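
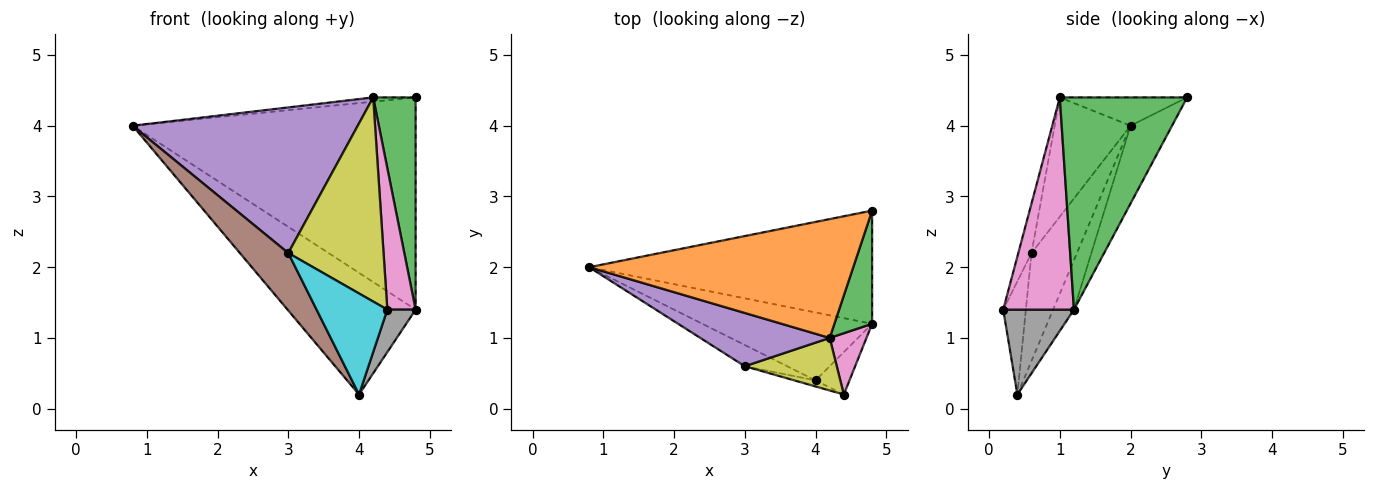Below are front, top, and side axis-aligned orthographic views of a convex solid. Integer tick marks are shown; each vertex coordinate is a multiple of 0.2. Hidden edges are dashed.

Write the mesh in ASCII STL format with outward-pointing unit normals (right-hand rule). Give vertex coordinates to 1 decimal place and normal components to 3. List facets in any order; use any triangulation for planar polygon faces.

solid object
 facet normal -0.128 0.875 -0.467
  outer loop
   vertex 4.8 2.8 4.4
   vertex 4.8 1.2 1.4
   vertex 0.8 2.0 4.0
  endloop
 endfacet
 facet normal -0.106 0.035 0.994
  outer loop
   vertex 4.2 1.0 4.4
   vertex 4.8 2.8 4.4
   vertex 0.8 2.0 4.0
  endloop
 endfacet
 facet normal 0.935 -0.312 0.166
  outer loop
   vertex 4.2 1.0 4.4
   vertex 4.8 1.2 1.4
   vertex 4.8 2.8 4.4
  endloop
 endfacet
 facet normal -0.141 0.865 -0.483
  outer loop
   vertex 4.0 0.4 0.2
   vertex 0.8 2.0 4.0
   vertex 4.8 1.2 1.4
  endloop
 endfacet
 facet normal -0.302 -0.895 0.327
  outer loop
   vertex 3.0 0.6 2.2
   vertex 4.2 1.0 4.4
   vertex 0.8 2.0 4.0
  endloop
 endfacet
 facet normal -0.661 -0.704 -0.260
  outer loop
   vertex 3.0 0.6 2.2
   vertex 0.8 2.0 4.0
   vertex 4.0 0.4 0.2
  endloop
 endfacet
 facet normal 0.917 -0.367 0.159
  outer loop
   vertex 4.4 0.2 1.4
   vertex 4.8 1.2 1.4
   vertex 4.2 1.0 4.4
  endloop
 endfacet
 facet normal 0.870 -0.348 -0.348
  outer loop
   vertex 4.4 0.2 1.4
   vertex 4.0 0.4 0.2
   vertex 4.8 1.2 1.4
  endloop
 endfacet
 facet normal -0.133 -0.960 0.247
  outer loop
   vertex 4.4 0.2 1.4
   vertex 4.2 1.0 4.4
   vertex 3.0 0.6 2.2
  endloop
 endfacet
 facet normal -0.304 -0.951 -0.057
  outer loop
   vertex 4.4 0.2 1.4
   vertex 3.0 0.6 2.2
   vertex 4.0 0.4 0.2
  endloop
 endfacet
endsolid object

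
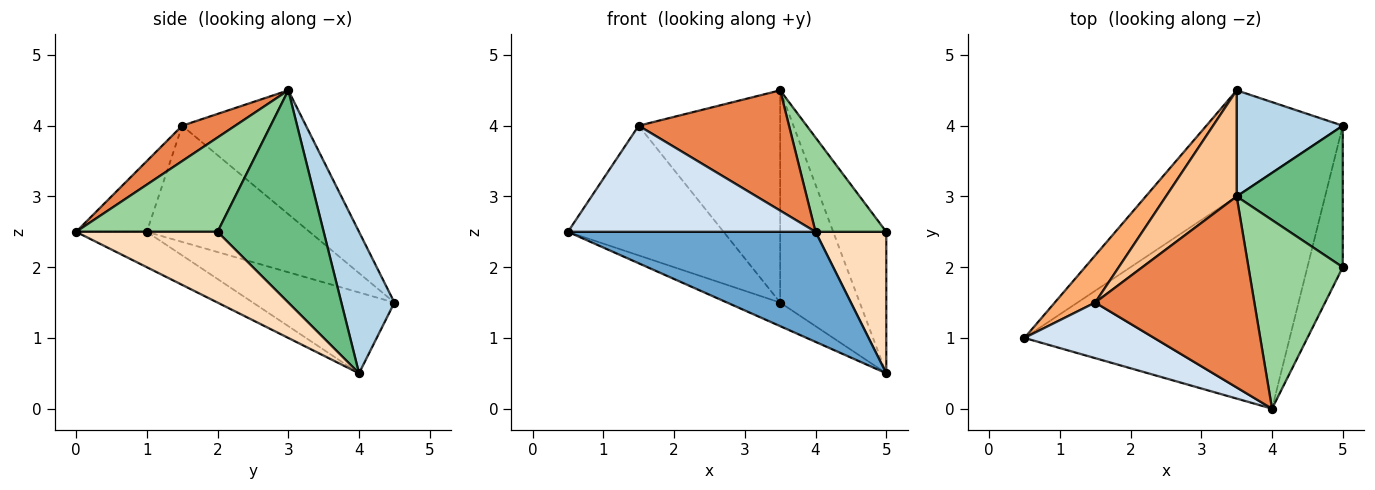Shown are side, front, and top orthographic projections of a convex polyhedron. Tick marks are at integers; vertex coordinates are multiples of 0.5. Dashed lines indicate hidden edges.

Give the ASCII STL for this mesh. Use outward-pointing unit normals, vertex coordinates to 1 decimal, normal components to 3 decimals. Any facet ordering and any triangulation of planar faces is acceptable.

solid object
 facet normal -0.120 -0.420 -0.900
  outer loop
   vertex 4.0 0.0 2.5
   vertex 0.5 1.0 2.5
   vertex 5.0 4.0 0.5
  endloop
 endfacet
 facet normal -0.501 0.188 -0.845
  outer loop
   vertex 3.5 4.5 1.5
   vertex 5.0 4.0 0.5
   vertex 0.5 1.0 2.5
  endloop
 endfacet
 facet normal 0.512 0.768 0.384
  outer loop
   vertex 3.5 4.5 1.5
   vertex 3.5 3.0 4.5
   vertex 5.0 4.0 0.5
  endloop
 endfacet
 facet normal -0.245 -0.859 0.450
  outer loop
   vertex 1.5 1.5 4.0
   vertex 0.5 1.0 2.5
   vertex 4.0 0.0 2.5
  endloop
 endfacet
 facet normal 0.185 -0.524 0.832
  outer loop
   vertex 1.5 1.5 4.0
   vertex 4.0 0.0 2.5
   vertex 3.5 3.0 4.5
  endloop
 endfacet
 facet normal -0.701 0.670 0.244
  outer loop
   vertex 1.5 1.5 4.0
   vertex 3.5 4.5 1.5
   vertex 0.5 1.0 2.5
  endloop
 endfacet
 facet normal -0.616 0.704 0.352
  outer loop
   vertex 1.5 1.5 4.0
   vertex 3.5 3.0 4.5
   vertex 3.5 4.5 1.5
  endloop
 endfacet
 facet normal 0.816 -0.408 -0.408
  outer loop
   vertex 5.0 2.0 2.5
   vertex 4.0 0.0 2.5
   vertex 5.0 4.0 0.5
  endloop
 endfacet
 facet normal 0.816 0.408 0.408
  outer loop
   vertex 5.0 2.0 2.5
   vertex 5.0 4.0 0.5
   vertex 3.5 3.0 4.5
  endloop
 endfacet
 facet normal 0.667 -0.333 0.667
  outer loop
   vertex 5.0 2.0 2.5
   vertex 3.5 3.0 4.5
   vertex 4.0 0.0 2.5
  endloop
 endfacet
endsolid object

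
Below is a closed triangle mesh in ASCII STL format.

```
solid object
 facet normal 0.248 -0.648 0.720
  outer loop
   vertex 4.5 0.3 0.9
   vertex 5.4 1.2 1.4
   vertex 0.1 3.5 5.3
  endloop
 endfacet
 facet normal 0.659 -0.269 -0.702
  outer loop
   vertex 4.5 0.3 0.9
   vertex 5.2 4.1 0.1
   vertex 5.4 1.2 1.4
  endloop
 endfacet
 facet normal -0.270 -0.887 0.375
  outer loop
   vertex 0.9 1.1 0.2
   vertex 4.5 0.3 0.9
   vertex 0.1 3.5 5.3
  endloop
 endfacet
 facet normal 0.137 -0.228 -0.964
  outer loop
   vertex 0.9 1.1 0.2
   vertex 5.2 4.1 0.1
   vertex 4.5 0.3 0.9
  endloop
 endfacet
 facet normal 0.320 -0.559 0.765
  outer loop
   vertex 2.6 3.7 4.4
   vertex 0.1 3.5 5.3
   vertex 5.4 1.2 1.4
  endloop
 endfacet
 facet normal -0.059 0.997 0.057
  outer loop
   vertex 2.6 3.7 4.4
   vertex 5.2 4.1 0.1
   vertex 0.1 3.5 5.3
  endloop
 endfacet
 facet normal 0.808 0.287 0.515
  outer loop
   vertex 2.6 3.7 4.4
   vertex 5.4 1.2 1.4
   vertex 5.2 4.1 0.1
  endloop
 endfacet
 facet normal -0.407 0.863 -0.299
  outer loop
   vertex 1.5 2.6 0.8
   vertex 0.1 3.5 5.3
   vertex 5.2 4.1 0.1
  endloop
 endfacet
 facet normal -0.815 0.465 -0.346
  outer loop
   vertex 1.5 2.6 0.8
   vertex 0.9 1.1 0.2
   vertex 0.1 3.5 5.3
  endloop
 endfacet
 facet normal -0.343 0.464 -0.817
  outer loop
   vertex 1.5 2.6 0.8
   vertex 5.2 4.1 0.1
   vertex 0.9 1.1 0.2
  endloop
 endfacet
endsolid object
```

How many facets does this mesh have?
10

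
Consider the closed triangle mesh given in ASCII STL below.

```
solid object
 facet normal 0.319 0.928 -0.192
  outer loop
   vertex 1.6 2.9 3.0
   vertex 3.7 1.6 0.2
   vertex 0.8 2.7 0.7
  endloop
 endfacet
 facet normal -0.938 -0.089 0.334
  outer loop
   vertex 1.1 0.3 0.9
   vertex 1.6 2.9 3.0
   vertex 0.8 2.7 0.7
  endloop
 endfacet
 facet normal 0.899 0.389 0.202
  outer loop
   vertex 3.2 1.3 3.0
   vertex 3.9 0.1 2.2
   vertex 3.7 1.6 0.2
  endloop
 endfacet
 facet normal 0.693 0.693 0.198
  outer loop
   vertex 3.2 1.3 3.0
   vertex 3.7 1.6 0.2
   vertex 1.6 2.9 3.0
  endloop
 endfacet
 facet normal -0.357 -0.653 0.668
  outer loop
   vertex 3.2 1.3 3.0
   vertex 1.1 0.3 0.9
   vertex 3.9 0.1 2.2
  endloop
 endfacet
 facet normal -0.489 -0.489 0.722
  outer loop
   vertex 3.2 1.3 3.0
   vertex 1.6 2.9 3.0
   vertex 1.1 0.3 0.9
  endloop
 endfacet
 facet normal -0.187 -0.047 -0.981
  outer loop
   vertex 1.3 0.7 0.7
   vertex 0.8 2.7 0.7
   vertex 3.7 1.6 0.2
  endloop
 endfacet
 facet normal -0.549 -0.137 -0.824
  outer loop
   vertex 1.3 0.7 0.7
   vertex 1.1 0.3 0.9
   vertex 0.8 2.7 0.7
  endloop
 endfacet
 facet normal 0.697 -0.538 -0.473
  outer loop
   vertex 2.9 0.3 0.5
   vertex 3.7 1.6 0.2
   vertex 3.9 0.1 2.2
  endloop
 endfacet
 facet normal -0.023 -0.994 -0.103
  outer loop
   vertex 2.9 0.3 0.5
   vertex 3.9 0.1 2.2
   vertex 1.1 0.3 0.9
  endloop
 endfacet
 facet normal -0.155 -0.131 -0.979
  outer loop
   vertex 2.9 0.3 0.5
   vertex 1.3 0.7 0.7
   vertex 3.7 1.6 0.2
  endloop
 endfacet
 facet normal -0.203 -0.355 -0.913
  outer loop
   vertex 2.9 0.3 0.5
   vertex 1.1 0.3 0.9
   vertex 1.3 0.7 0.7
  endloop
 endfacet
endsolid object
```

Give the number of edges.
18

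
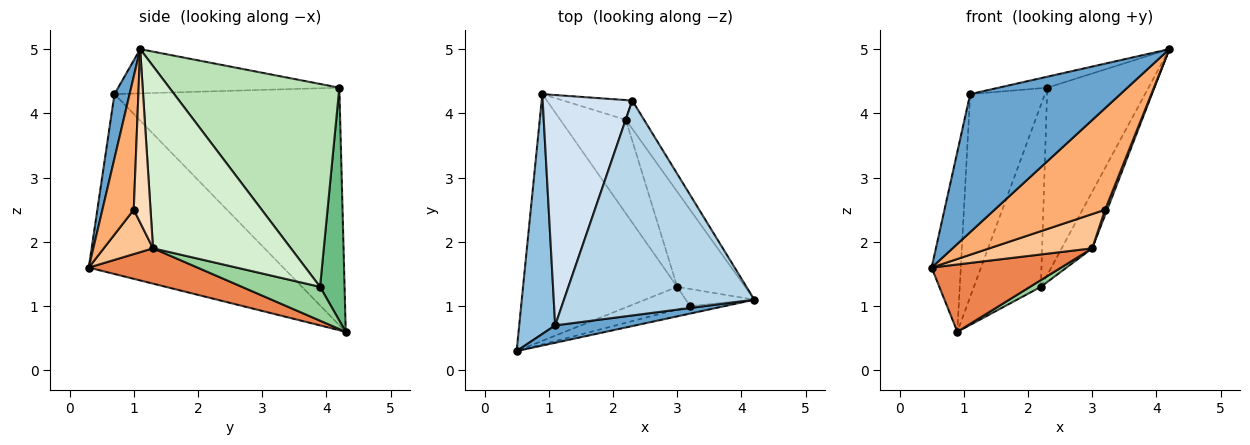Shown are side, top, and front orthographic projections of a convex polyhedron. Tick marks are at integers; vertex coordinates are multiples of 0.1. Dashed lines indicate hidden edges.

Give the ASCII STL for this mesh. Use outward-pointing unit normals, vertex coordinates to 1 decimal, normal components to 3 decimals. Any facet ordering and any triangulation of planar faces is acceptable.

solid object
 facet normal 0.099 -0.987 0.124
  outer loop
   vertex 1.1 0.7 4.3
   vertex 0.5 0.3 1.6
   vertex 4.2 1.1 5.0
  endloop
 endfacet
 facet normal -0.970 0.146 0.194
  outer loop
   vertex 1.1 0.7 4.3
   vertex 0.9 4.3 0.6
   vertex 0.5 0.3 1.6
  endloop
 endfacet
 facet normal -0.226 0.050 0.973
  outer loop
   vertex 2.3 4.2 4.4
   vertex 1.1 0.7 4.3
   vertex 4.2 1.1 5.0
  endloop
 endfacet
 facet normal -0.894 0.297 0.337
  outer loop
   vertex 2.3 4.2 4.4
   vertex 0.9 4.3 0.6
   vertex 1.1 0.7 4.3
  endloop
 endfacet
 facet normal 0.216 -0.257 -0.942
  outer loop
   vertex 3.0 1.3 1.9
   vertex 0.5 0.3 1.6
   vertex 0.9 4.3 0.6
  endloop
 endfacet
 facet normal 0.272 -0.960 -0.071
  outer loop
   vertex 3.2 1.0 2.5
   vertex 4.2 1.1 5.0
   vertex 0.5 0.3 1.6
  endloop
 endfacet
 facet normal 0.371 -0.775 -0.511
  outer loop
   vertex 3.2 1.0 2.5
   vertex 0.5 0.3 1.6
   vertex 3.0 1.3 1.9
  endloop
 endfacet
 facet normal 0.924 -0.114 -0.365
  outer loop
   vertex 3.2 1.0 2.5
   vertex 3.0 1.3 1.9
   vertex 4.2 1.1 5.0
  endloop
 endfacet
 facet normal 0.342 0.934 -0.101
  outer loop
   vertex 2.2 3.9 1.3
   vertex 0.9 4.3 0.6
   vertex 2.3 4.2 4.4
  endloop
 endfacet
 facet normal 0.458 -0.064 -0.887
  outer loop
   vertex 2.2 3.9 1.3
   vertex 3.0 1.3 1.9
   vertex 0.9 4.3 0.6
  endloop
 endfacet
 facet normal 0.857 0.510 -0.077
  outer loop
   vertex 2.2 3.9 1.3
   vertex 2.3 4.2 4.4
   vertex 4.2 1.1 5.0
  endloop
 endfacet
 facet normal 0.917 0.203 -0.342
  outer loop
   vertex 2.2 3.9 1.3
   vertex 4.2 1.1 5.0
   vertex 3.0 1.3 1.9
  endloop
 endfacet
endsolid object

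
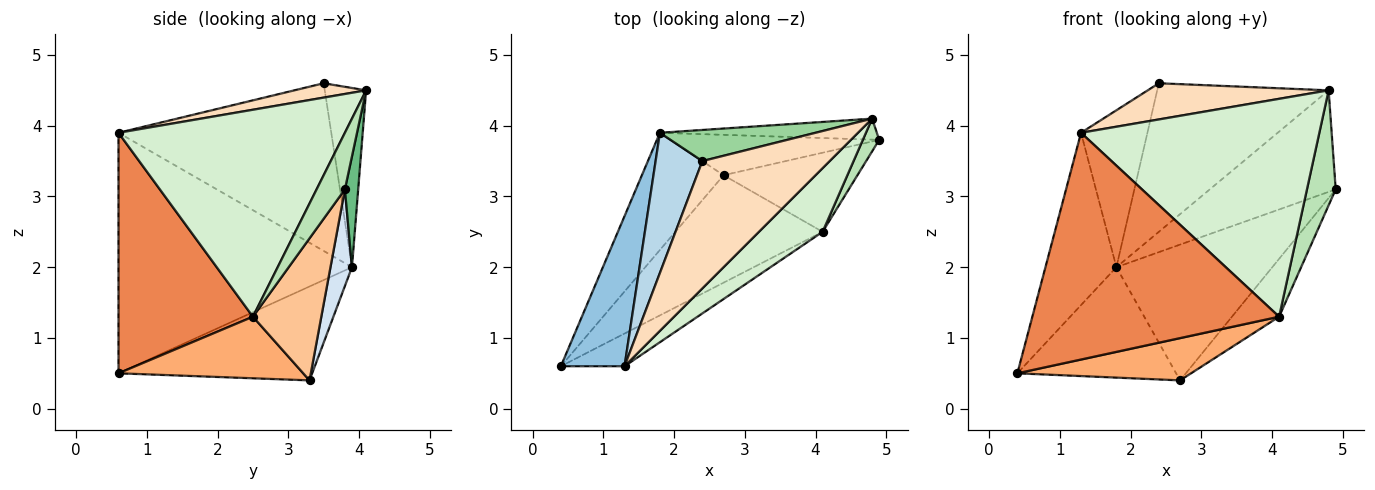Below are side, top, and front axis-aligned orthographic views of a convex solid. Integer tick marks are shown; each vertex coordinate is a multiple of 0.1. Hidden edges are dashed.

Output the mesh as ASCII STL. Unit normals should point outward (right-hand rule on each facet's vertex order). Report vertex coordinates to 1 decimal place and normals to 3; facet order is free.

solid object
 facet normal -0.642 0.526 -0.558
  outer loop
   vertex 1.8 3.9 2.0
   vertex 2.7 3.3 0.4
   vertex 0.4 0.6 0.5
  endloop
 endfacet
 facet normal -0.928 0.282 0.246
  outer loop
   vertex 1.8 3.9 2.0
   vertex 0.4 0.6 0.5
   vertex 1.3 0.6 3.9
  endloop
 endfacet
 facet normal -0.923 0.288 0.257
  outer loop
   vertex 1.8 3.9 2.0
   vertex 1.3 0.6 3.9
   vertex 2.4 3.5 4.6
  endloop
 endfacet
 facet normal 0.131 0.950 -0.283
  outer loop
   vertex 1.8 3.9 2.0
   vertex 4.9 3.8 3.1
   vertex 2.7 3.3 0.4
  endloop
 endfacet
 facet normal 0.475 -0.871 -0.126
  outer loop
   vertex 4.1 2.5 1.3
   vertex 1.3 0.6 3.9
   vertex 0.4 0.6 0.5
  endloop
 endfacet
 facet normal 0.363 -0.341 -0.867
  outer loop
   vertex 4.1 2.5 1.3
   vertex 0.4 0.6 0.5
   vertex 2.7 3.3 0.4
  endloop
 endfacet
 facet normal 0.650 0.449 -0.613
  outer loop
   vertex 4.1 2.5 1.3
   vertex 2.7 3.3 0.4
   vertex 4.9 3.8 3.1
  endloop
 endfacet
 facet normal 0.108 -0.272 0.956
  outer loop
   vertex 4.8 4.1 4.5
   vertex 2.4 3.5 4.6
   vertex 1.3 0.6 3.9
  endloop
 endfacet
 facet normal 0.103 0.974 -0.201
  outer loop
   vertex 4.8 4.1 4.5
   vertex 4.9 3.8 3.1
   vertex 1.8 3.9 2.0
  endloop
 endfacet
 facet normal -0.230 0.953 0.200
  outer loop
   vertex 4.8 4.1 4.5
   vertex 1.8 3.9 2.0
   vertex 2.4 3.5 4.6
  endloop
 endfacet
 facet normal 0.688 -0.698 0.199
  outer loop
   vertex 4.8 4.1 4.5
   vertex 4.1 2.5 1.3
   vertex 4.9 3.8 3.1
  endloop
 endfacet
 facet normal 0.674 -0.709 0.207
  outer loop
   vertex 4.8 4.1 4.5
   vertex 1.3 0.6 3.9
   vertex 4.1 2.5 1.3
  endloop
 endfacet
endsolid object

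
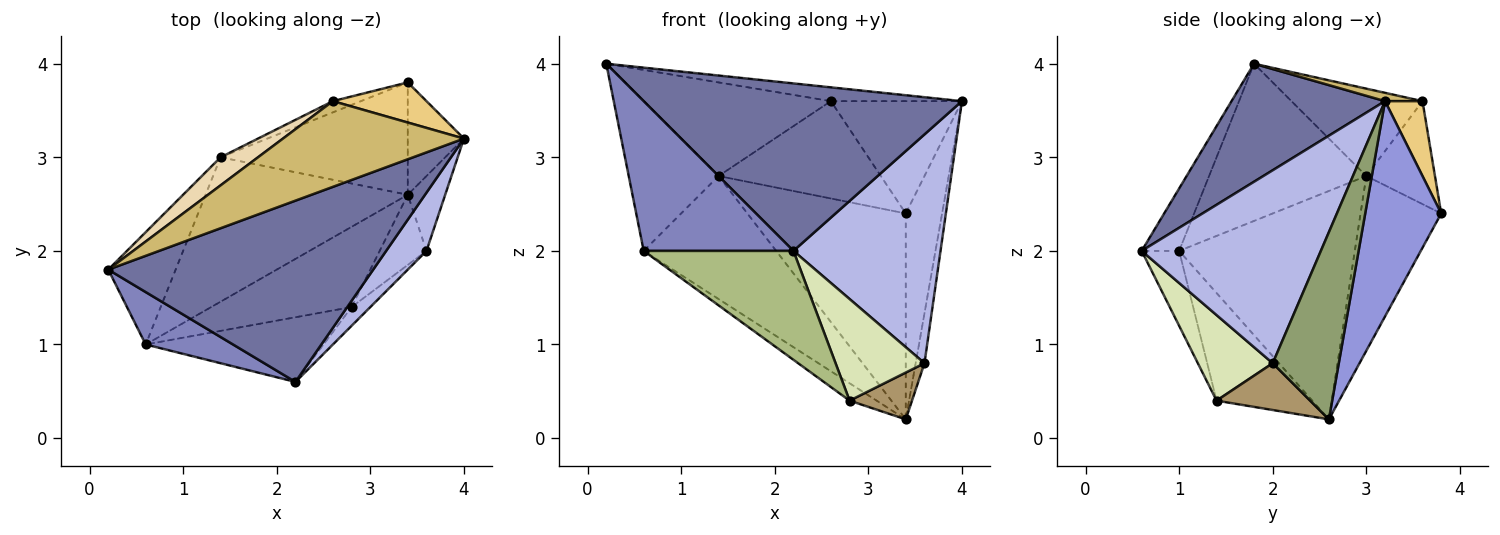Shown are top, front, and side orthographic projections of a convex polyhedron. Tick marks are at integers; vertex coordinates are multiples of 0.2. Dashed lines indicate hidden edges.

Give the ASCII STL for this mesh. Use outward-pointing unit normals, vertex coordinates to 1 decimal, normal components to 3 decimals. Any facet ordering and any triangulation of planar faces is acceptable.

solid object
 facet normal 0.311 -0.645 0.698
  outer loop
   vertex 2.2 0.6 2.0
   vertex 4.0 3.2 3.6
   vertex 0.2 1.8 4.0
  endloop
 endfacet
 facet normal -0.230 -0.919 0.322
  outer loop
   vertex 0.6 1.0 2.0
   vertex 2.2 0.6 2.0
   vertex 0.2 1.8 4.0
  endloop
 endfacet
 facet normal 0.878 0.420 -0.229
  outer loop
   vertex 3.4 3.8 2.4
   vertex 4.0 3.2 3.6
   vertex 3.4 2.6 0.2
  endloop
 endfacet
 facet normal 0.763 -0.626 0.159
  outer loop
   vertex 3.6 2.0 0.8
   vertex 4.0 3.2 3.6
   vertex 2.2 0.6 2.0
  endloop
 endfacet
 facet normal 0.972 0.130 -0.194
  outer loop
   vertex 3.6 2.0 0.8
   vertex 3.4 2.6 0.2
   vertex 4.0 3.2 3.6
  endloop
 endfacet
 facet normal -0.210 -0.841 -0.499
  outer loop
   vertex 2.8 1.4 0.4
   vertex 2.2 0.6 2.0
   vertex 0.6 1.0 2.0
  endloop
 endfacet
 facet normal -0.600 0.169 -0.782
  outer loop
   vertex 2.8 1.4 0.4
   vertex 0.6 1.0 2.0
   vertex 3.4 2.6 0.2
  endloop
 endfacet
 facet normal 0.638 -0.757 -0.140
  outer loop
   vertex 2.8 1.4 0.4
   vertex 3.6 2.0 0.8
   vertex 2.2 0.6 2.0
  endloop
 endfacet
 facet normal 0.640 -0.426 -0.640
  outer loop
   vertex 2.8 1.4 0.4
   vertex 3.4 2.6 0.2
   vertex 3.6 2.0 0.8
  endloop
 endfacet
 facet normal 0.045 0.159 0.986
  outer loop
   vertex 2.6 3.6 3.6
   vertex 0.2 1.8 4.0
   vertex 4.0 3.2 3.6
  endloop
 endfacet
 facet normal 0.260 0.909 0.325
  outer loop
   vertex 2.6 3.6 3.6
   vertex 4.0 3.2 3.6
   vertex 3.4 3.8 2.4
  endloop
 endfacet
 facet normal -0.557 0.796 0.239
  outer loop
   vertex 1.4 3.0 2.8
   vertex 0.2 1.8 4.0
   vertex 2.6 3.6 3.6
  endloop
 endfacet
 facet normal -0.387 0.916 -0.106
  outer loop
   vertex 1.4 3.0 2.8
   vertex 2.6 3.6 3.6
   vertex 3.4 3.8 2.4
  endloop
 endfacet
 facet normal -0.408 0.801 -0.437
  outer loop
   vertex 1.4 3.0 2.8
   vertex 3.4 3.8 2.4
   vertex 3.4 2.6 0.2
  endloop
 endfacet
 facet normal -0.814 0.465 -0.349
  outer loop
   vertex 1.4 3.0 2.8
   vertex 0.6 1.0 2.0
   vertex 0.2 1.8 4.0
  endloop
 endfacet
 facet normal -0.652 0.492 -0.577
  outer loop
   vertex 1.4 3.0 2.8
   vertex 3.4 2.6 0.2
   vertex 0.6 1.0 2.0
  endloop
 endfacet
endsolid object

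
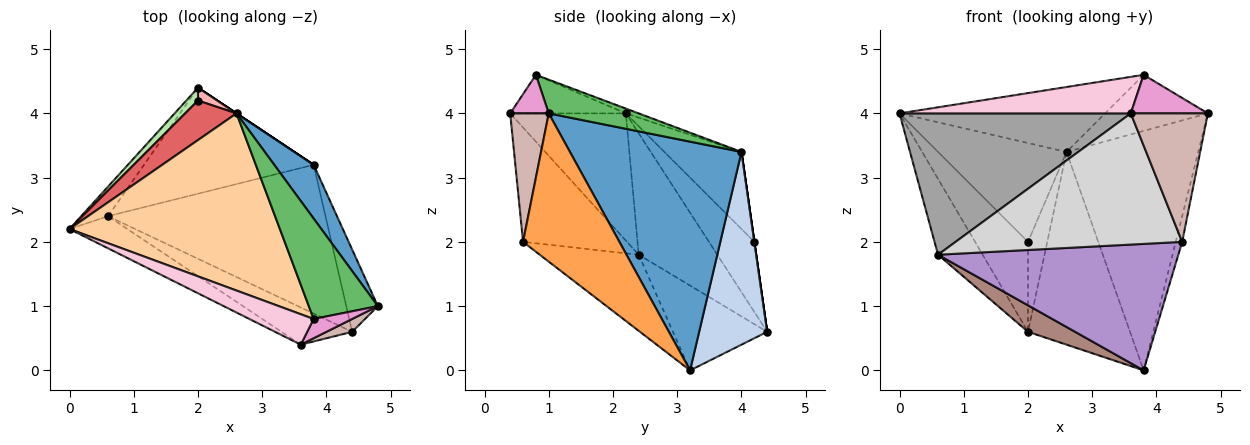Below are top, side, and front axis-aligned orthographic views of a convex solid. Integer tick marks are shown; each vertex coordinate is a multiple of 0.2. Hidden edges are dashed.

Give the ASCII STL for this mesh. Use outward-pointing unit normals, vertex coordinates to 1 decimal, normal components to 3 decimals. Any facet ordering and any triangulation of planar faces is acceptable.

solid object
 facet normal 0.786 0.603 0.135
  outer loop
   vertex 2.6 4.0 3.4
   vertex 4.8 1.0 4.0
   vertex 3.8 3.2 0.0
  endloop
 endfacet
 facet normal 0.555 0.832 0.000
  outer loop
   vertex 2.6 4.0 3.4
   vertex 3.8 3.2 0.0
   vertex 2.0 4.4 0.6
  endloop
 endfacet
 facet normal 0.976 0.065 -0.208
  outer loop
   vertex 4.4 0.6 2.0
   vertex 3.8 3.2 0.0
   vertex 4.8 1.0 4.0
  endloop
 endfacet
 facet normal -0.021 0.344 0.939
  outer loop
   vertex 3.8 0.8 4.6
   vertex 2.6 4.0 3.4
   vertex 0.0 2.2 4.0
  endloop
 endfacet
 facet normal 0.392 0.448 0.803
  outer loop
   vertex 3.8 0.8 4.6
   vertex 4.8 1.0 4.0
   vertex 2.6 4.0 3.4
  endloop
 endfacet
 facet normal -0.647 0.755 0.108
  outer loop
   vertex 2.0 4.2 2.0
   vertex 2.0 4.4 0.6
   vertex 0.0 2.2 4.0
  endloop
 endfacet
 facet normal -0.487 0.811 0.324
  outer loop
   vertex 2.0 4.2 2.0
   vertex 0.0 2.2 4.0
   vertex 2.6 4.0 3.4
  endloop
 endfacet
 facet normal 0.000 0.990 0.141
  outer loop
   vertex 2.0 4.2 2.0
   vertex 2.6 4.0 3.4
   vertex 2.0 4.4 0.6
  endloop
 endfacet
 facet normal -0.258 -0.626 -0.736
  outer loop
   vertex 0.6 2.4 1.8
   vertex 3.8 3.2 0.0
   vertex 4.4 0.6 2.0
  endloop
 endfacet
 facet normal -0.854 0.485 -0.189
  outer loop
   vertex 0.6 2.4 1.8
   vertex 0.0 2.2 4.0
   vertex 2.0 4.4 0.6
  endloop
 endfacet
 facet normal -0.436 -0.218 -0.873
  outer loop
   vertex 0.6 2.4 1.8
   vertex 2.0 4.4 0.6
   vertex 3.8 3.2 0.0
  endloop
 endfacet
 facet normal 0.445 -0.891 0.089
  outer loop
   vertex 3.6 0.4 4.0
   vertex 4.4 0.6 2.0
   vertex 4.8 1.0 4.0
  endloop
 endfacet
 facet normal 0.408 -0.816 0.408
  outer loop
   vertex 3.6 0.4 4.0
   vertex 4.8 1.0 4.0
   vertex 3.8 0.8 4.6
  endloop
 endfacet
 facet normal -0.359 -0.717 0.598
  outer loop
   vertex 3.6 0.4 4.0
   vertex 3.8 0.8 4.6
   vertex 0.0 2.2 4.0
  endloop
 endfacet
 facet normal -0.438 -0.877 -0.199
  outer loop
   vertex 3.6 0.4 4.0
   vertex 0.0 2.2 4.0
   vertex 0.6 2.4 1.8
  endloop
 endfacet
 facet normal -0.404 -0.880 -0.250
  outer loop
   vertex 3.6 0.4 4.0
   vertex 0.6 2.4 1.8
   vertex 4.4 0.6 2.0
  endloop
 endfacet
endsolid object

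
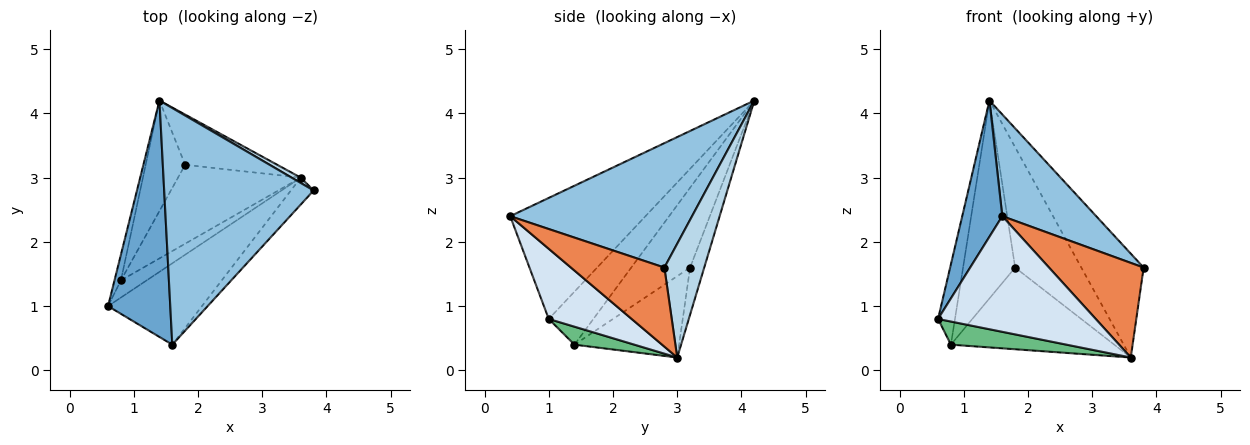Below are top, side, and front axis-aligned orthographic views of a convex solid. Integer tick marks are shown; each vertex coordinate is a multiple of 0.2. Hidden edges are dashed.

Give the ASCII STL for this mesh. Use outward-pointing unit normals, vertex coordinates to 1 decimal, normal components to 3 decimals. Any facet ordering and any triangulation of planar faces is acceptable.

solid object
 facet normal -0.860 -0.255 0.442
  outer loop
   vertex 1.6 0.4 2.4
   vertex 1.4 4.2 4.2
   vertex 0.6 1.0 0.8
  endloop
 endfacet
 facet normal 0.608 -0.314 0.730
  outer loop
   vertex 1.6 0.4 2.4
   vertex 3.8 2.8 1.6
   vertex 1.4 4.2 4.2
  endloop
 endfacet
 facet normal 0.538 0.842 0.043
  outer loop
   vertex 3.6 3.0 0.2
   vertex 1.4 4.2 4.2
   vertex 3.8 2.8 1.6
  endloop
 endfacet
 facet normal 0.395 -0.751 -0.529
  outer loop
   vertex 3.6 3.0 0.2
   vertex 1.6 0.4 2.4
   vertex 0.6 1.0 0.8
  endloop
 endfacet
 facet normal 0.689 -0.697 -0.198
  outer loop
   vertex 3.6 3.0 0.2
   vertex 3.8 2.8 1.6
   vertex 1.6 0.4 2.4
  endloop
 endfacet
 facet normal -0.193 0.905 -0.378
  outer loop
   vertex 1.8 3.2 1.6
   vertex 1.4 4.2 4.2
   vertex 3.6 3.0 0.2
  endloop
 endfacet
 facet normal -0.929 0.352 -0.113
  outer loop
   vertex 0.8 1.4 0.4
   vertex 0.6 1.0 0.8
   vertex 1.4 4.2 4.2
  endloop
 endfacet
 facet normal -0.702 0.622 -0.347
  outer loop
   vertex 0.8 1.4 0.4
   vertex 1.4 4.2 4.2
   vertex 1.8 3.2 1.6
  endloop
 endfacet
 facet normal 0.385 -0.742 -0.549
  outer loop
   vertex 0.8 1.4 0.4
   vertex 3.6 3.0 0.2
   vertex 0.6 1.0 0.8
  endloop
 endfacet
 facet normal -0.418 0.653 -0.631
  outer loop
   vertex 0.8 1.4 0.4
   vertex 1.8 3.2 1.6
   vertex 3.6 3.0 0.2
  endloop
 endfacet
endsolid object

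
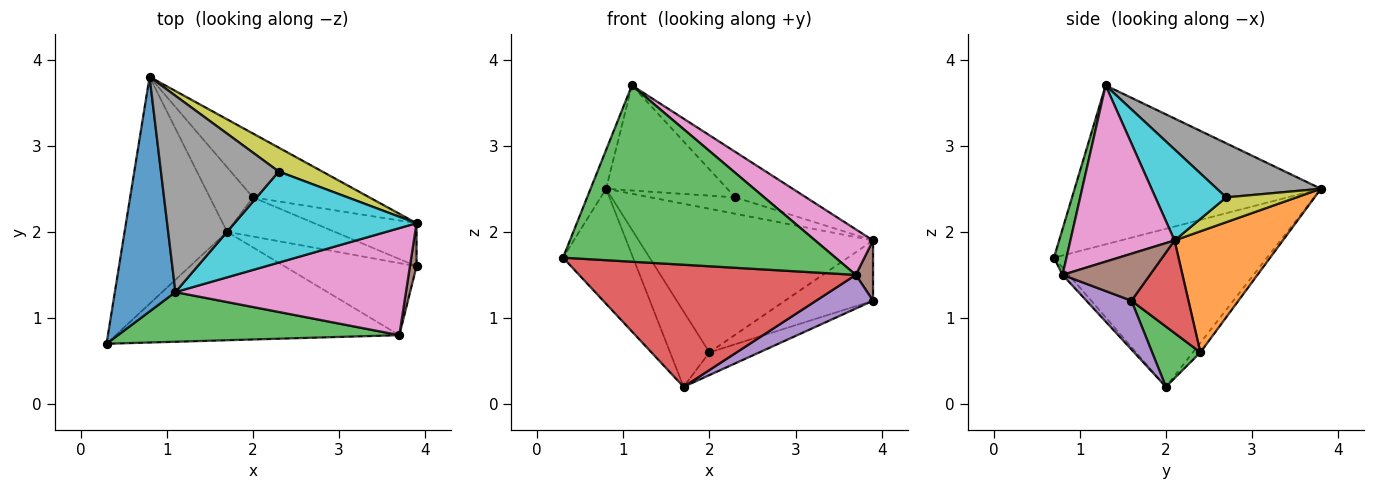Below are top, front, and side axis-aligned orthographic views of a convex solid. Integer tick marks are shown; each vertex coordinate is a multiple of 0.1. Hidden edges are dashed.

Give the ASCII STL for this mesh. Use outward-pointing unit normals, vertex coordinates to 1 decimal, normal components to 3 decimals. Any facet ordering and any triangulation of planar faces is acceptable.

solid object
 facet normal -0.933 0.059 0.356
  outer loop
   vertex 1.1 1.3 3.7
   vertex 0.8 3.8 2.5
   vertex 0.3 0.7 1.7
  endloop
 endfacet
 facet normal -0.809 0.266 -0.525
  outer loop
   vertex 1.7 2.0 0.2
   vertex 0.3 0.7 1.7
   vertex 0.8 3.8 2.5
  endloop
 endfacet
 facet normal 0.044 -0.962 0.271
  outer loop
   vertex 3.7 0.8 1.5
   vertex 1.1 1.3 3.7
   vertex 0.3 0.7 1.7
  endloop
 endfacet
 facet normal -0.017 -0.748 -0.664
  outer loop
   vertex 3.7 0.8 1.5
   vertex 0.3 0.7 1.7
   vertex 1.7 2.0 0.2
  endloop
 endfacet
 facet normal 0.317 -0.402 -0.859
  outer loop
   vertex 3.7 0.8 1.5
   vertex 1.7 2.0 0.2
   vertex 3.9 1.6 1.2
  endloop
 endfacet
 facet normal 0.972 -0.192 0.137
  outer loop
   vertex 3.9 2.1 1.9
   vertex 3.7 0.8 1.5
   vertex 3.9 1.6 1.2
  endloop
 endfacet
 facet normal 0.575 -0.320 0.753
  outer loop
   vertex 3.9 2.1 1.9
   vertex 1.1 1.3 3.7
   vertex 3.7 0.8 1.5
  endloop
 endfacet
 facet normal 0.375 0.437 0.817
  outer loop
   vertex 2.3 2.7 2.4
   vertex 0.8 3.8 2.5
   vertex 1.1 1.3 3.7
  endloop
 endfacet
 facet normal 0.425 0.512 0.746
  outer loop
   vertex 2.3 2.7 2.4
   vertex 3.9 2.1 1.9
   vertex 0.8 3.8 2.5
  endloop
 endfacet
 facet normal 0.408 0.408 0.816
  outer loop
   vertex 2.3 2.7 2.4
   vertex 1.1 1.3 3.7
   vertex 3.9 2.1 1.9
  endloop
 endfacet
 facet normal -0.143 0.751 -0.644
  outer loop
   vertex 2.0 2.4 0.6
   vertex 1.7 2.0 0.2
   vertex 0.8 3.8 2.5
  endloop
 endfacet
 facet normal 0.389 0.842 -0.374
  outer loop
   vertex 2.0 2.4 0.6
   vertex 0.8 3.8 2.5
   vertex 3.9 2.1 1.9
  endloop
 endfacet
 facet normal 0.436 0.452 -0.778
  outer loop
   vertex 2.0 2.4 0.6
   vertex 3.9 1.6 1.2
   vertex 1.7 2.0 0.2
  endloop
 endfacet
 facet normal 0.466 0.720 -0.514
  outer loop
   vertex 2.0 2.4 0.6
   vertex 3.9 2.1 1.9
   vertex 3.9 1.6 1.2
  endloop
 endfacet
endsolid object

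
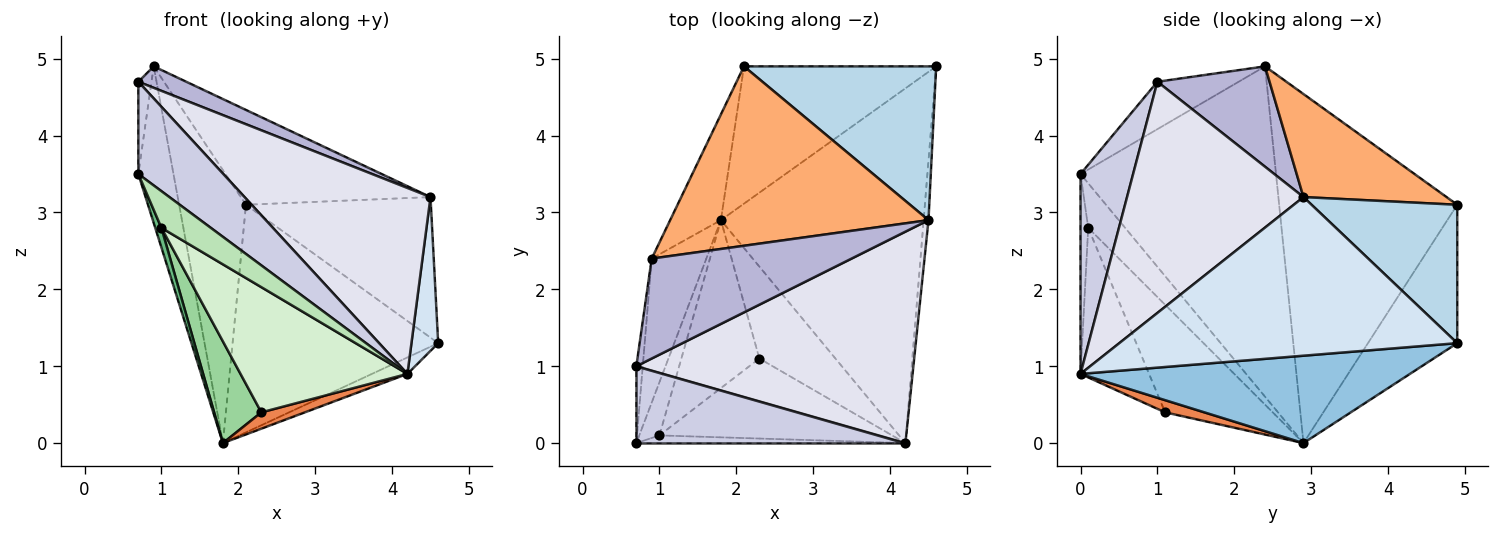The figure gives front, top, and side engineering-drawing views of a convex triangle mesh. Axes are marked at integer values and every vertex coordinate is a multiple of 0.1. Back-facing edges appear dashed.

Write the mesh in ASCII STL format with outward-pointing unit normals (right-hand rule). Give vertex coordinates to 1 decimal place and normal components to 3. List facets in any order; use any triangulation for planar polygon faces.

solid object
 facet normal -0.349 0.803 -0.484
  outer loop
   vertex 1.8 2.9 0.0
   vertex 2.1 4.9 3.1
   vertex 4.6 4.9 1.3
  endloop
 endfacet
 facet normal 0.396 0.043 -0.917
  outer loop
   vertex 4.2 0.0 0.9
   vertex 1.8 2.9 0.0
   vertex 4.6 4.9 1.3
  endloop
 endfacet
 facet normal 0.469 0.596 0.652
  outer loop
   vertex 4.5 2.9 3.2
   vertex 4.6 4.9 1.3
   vertex 2.1 4.9 3.1
  endloop
 endfacet
 facet normal 0.996 -0.079 -0.031
  outer loop
   vertex 4.5 2.9 3.2
   vertex 4.2 0.0 0.9
   vertex 4.6 4.9 1.3
  endloop
 endfacet
 facet normal 0.156 -0.173 -0.973
  outer loop
   vertex 2.3 1.1 0.4
   vertex 1.8 2.9 0.0
   vertex 4.2 0.0 0.9
  endloop
 endfacet
 facet normal 0.333 0.441 0.834
  outer loop
   vertex 0.9 2.4 4.9
   vertex 4.5 2.9 3.2
   vertex 2.1 4.9 3.1
  endloop
 endfacet
 facet normal -0.971 0.175 -0.161
  outer loop
   vertex 0.9 2.4 4.9
   vertex 1.8 2.9 0.0
   vertex 0.7 0.0 3.5
  endloop
 endfacet
 facet normal -0.928 0.348 -0.135
  outer loop
   vertex 0.9 2.4 4.9
   vertex 2.1 4.9 3.1
   vertex 1.8 2.9 0.0
  endloop
 endfacet
 facet normal -0.901 -0.150 -0.407
  outer loop
   vertex 1.0 0.1 2.8
   vertex 0.7 0.0 3.5
   vertex 1.8 2.9 0.0
  endloop
 endfacet
 facet normal -0.763 -0.335 -0.553
  outer loop
   vertex 1.0 0.1 2.8
   vertex 1.8 2.9 0.0
   vertex 2.3 1.1 0.4
  endloop
 endfacet
 facet normal -0.151 -0.968 -0.203
  outer loop
   vertex 1.0 0.1 2.8
   vertex 4.2 0.0 0.9
   vertex 0.7 0.0 3.5
  endloop
 endfacet
 facet normal -0.327 -0.796 -0.509
  outer loop
   vertex 1.0 0.1 2.8
   vertex 2.3 1.1 0.4
   vertex 4.2 0.0 0.9
  endloop
 endfacet
 facet normal -0.978 0.159 -0.132
  outer loop
   vertex 0.7 1.0 4.7
   vertex 0.9 2.4 4.9
   vertex 0.7 0.0 3.5
  endloop
 endfacet
 facet normal 0.441 -0.188 0.878
  outer loop
   vertex 0.7 1.0 4.7
   vertex 4.5 2.9 3.2
   vertex 0.9 2.4 4.9
  endloop
 endfacet
 facet normal 0.429 -0.694 0.578
  outer loop
   vertex 0.7 1.0 4.7
   vertex 0.7 0.0 3.5
   vertex 4.2 0.0 0.9
  endloop
 endfacet
 facet normal 0.531 -0.560 0.636
  outer loop
   vertex 0.7 1.0 4.7
   vertex 4.2 0.0 0.9
   vertex 4.5 2.9 3.2
  endloop
 endfacet
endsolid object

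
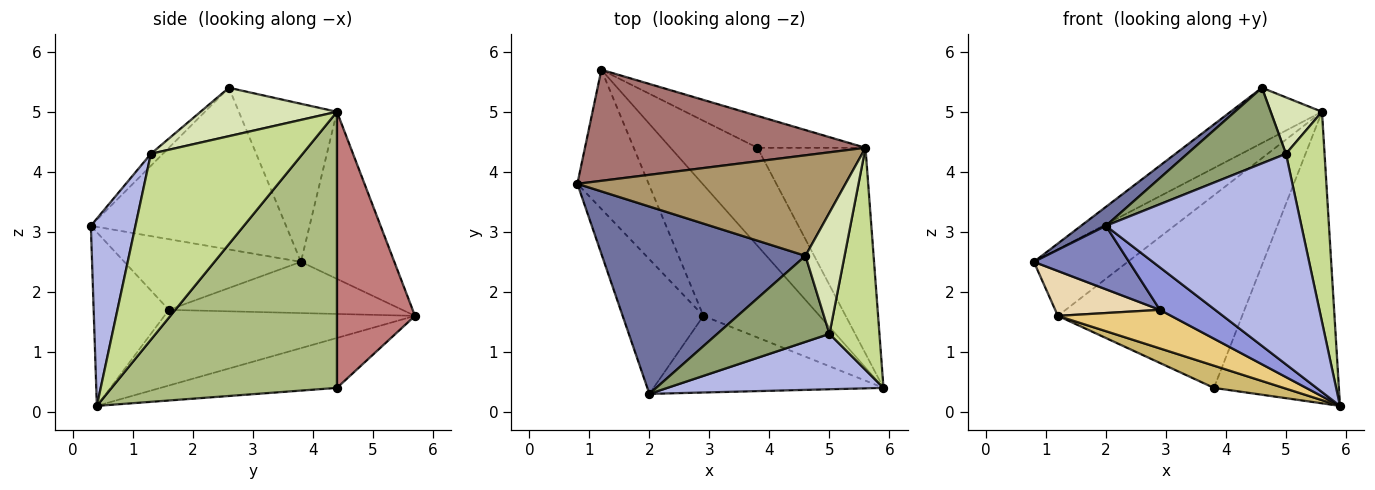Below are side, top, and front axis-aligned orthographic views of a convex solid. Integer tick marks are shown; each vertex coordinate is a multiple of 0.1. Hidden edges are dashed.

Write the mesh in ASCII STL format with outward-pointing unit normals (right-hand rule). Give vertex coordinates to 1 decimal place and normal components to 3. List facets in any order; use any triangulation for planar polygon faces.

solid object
 facet normal -0.620 -0.079 0.780
  outer loop
   vertex 4.6 2.6 5.4
   vertex 0.8 3.8 2.5
   vertex 2.0 0.3 3.1
  endloop
 endfacet
 facet normal -0.621 -0.334 -0.709
  outer loop
   vertex 2.9 1.6 1.7
   vertex 2.0 0.3 3.1
   vertex 0.8 3.8 2.5
  endloop
 endfacet
 facet normal -0.551 -0.405 -0.730
  outer loop
   vertex 2.9 1.6 1.7
   vertex 5.9 0.4 0.1
   vertex 2.0 0.3 3.1
  endloop
 endfacet
 facet normal 0.215 -0.944 0.249
  outer loop
   vertex 5.0 1.3 4.3
   vertex 2.0 0.3 3.1
   vertex 5.9 0.4 0.1
  endloop
 endfacet
 facet normal -0.080 -0.658 0.749
  outer loop
   vertex 5.0 1.3 4.3
   vertex 4.6 2.6 5.4
   vertex 2.0 0.3 3.1
  endloop
 endfacet
 facet normal 0.827 0.459 -0.324
  outer loop
   vertex 5.6 4.4 5.0
   vertex 5.9 0.4 0.1
   vertex 3.8 4.4 0.4
  endloop
 endfacet
 facet normal 0.938 -0.238 0.252
  outer loop
   vertex 5.6 4.4 5.0
   vertex 5.0 1.3 4.3
   vertex 5.9 0.4 0.1
  endloop
 endfacet
 facet normal 0.747 -0.281 0.603
  outer loop
   vertex 5.6 4.4 5.0
   vertex 4.6 2.6 5.4
   vertex 5.0 1.3 4.3
  endloop
 endfacet
 facet normal -0.459 0.428 0.779
  outer loop
   vertex 5.6 4.4 5.0
   vertex 0.8 3.8 2.5
   vertex 4.6 2.6 5.4
  endloop
 endfacet
 facet normal -0.489 -0.193 -0.851
  outer loop
   vertex 1.2 5.7 1.6
   vertex 3.8 4.4 0.4
   vertex 5.9 0.4 0.1
  endloop
 endfacet
 facet normal -0.530 -0.239 -0.814
  outer loop
   vertex 1.2 5.7 1.6
   vertex 5.9 0.4 0.1
   vertex 2.9 1.6 1.7
  endloop
 endfacet
 facet normal -0.565 -0.253 -0.786
  outer loop
   vertex 1.2 5.7 1.6
   vertex 2.9 1.6 1.7
   vertex 0.8 3.8 2.5
  endloop
 endfacet
 facet normal -0.455 0.458 0.764
  outer loop
   vertex 1.2 5.7 1.6
   vertex 0.8 3.8 2.5
   vertex 5.6 4.4 5.0
  endloop
 endfacet
 facet normal 0.386 0.910 -0.151
  outer loop
   vertex 1.2 5.7 1.6
   vertex 5.6 4.4 5.0
   vertex 3.8 4.4 0.4
  endloop
 endfacet
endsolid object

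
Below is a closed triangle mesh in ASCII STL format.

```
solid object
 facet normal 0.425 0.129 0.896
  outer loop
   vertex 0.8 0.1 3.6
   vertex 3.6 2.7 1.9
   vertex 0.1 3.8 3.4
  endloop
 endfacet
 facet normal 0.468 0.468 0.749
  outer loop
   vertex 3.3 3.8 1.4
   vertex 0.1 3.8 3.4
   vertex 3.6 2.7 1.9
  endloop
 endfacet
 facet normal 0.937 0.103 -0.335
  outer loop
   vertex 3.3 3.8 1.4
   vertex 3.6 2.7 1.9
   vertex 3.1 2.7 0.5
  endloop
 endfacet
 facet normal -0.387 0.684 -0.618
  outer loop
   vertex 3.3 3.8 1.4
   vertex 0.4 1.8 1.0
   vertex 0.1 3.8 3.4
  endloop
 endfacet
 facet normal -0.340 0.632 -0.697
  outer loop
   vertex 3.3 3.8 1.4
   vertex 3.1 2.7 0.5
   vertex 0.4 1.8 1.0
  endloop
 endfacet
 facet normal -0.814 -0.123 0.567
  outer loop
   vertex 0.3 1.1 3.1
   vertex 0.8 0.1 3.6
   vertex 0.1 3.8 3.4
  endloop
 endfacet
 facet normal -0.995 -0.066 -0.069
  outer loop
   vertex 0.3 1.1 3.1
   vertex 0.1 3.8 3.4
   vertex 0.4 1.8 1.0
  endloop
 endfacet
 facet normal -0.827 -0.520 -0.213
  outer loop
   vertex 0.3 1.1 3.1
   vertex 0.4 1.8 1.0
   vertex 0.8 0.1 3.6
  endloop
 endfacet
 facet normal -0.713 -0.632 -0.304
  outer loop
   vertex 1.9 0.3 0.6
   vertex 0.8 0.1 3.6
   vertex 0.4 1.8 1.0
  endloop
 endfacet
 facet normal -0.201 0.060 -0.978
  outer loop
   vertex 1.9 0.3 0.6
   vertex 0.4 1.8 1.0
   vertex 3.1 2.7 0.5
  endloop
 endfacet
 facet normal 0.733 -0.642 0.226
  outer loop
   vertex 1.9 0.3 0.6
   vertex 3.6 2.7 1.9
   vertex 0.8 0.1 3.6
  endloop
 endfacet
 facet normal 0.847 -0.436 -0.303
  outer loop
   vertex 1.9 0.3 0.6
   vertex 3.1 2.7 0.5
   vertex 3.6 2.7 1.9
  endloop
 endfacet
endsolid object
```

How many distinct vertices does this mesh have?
8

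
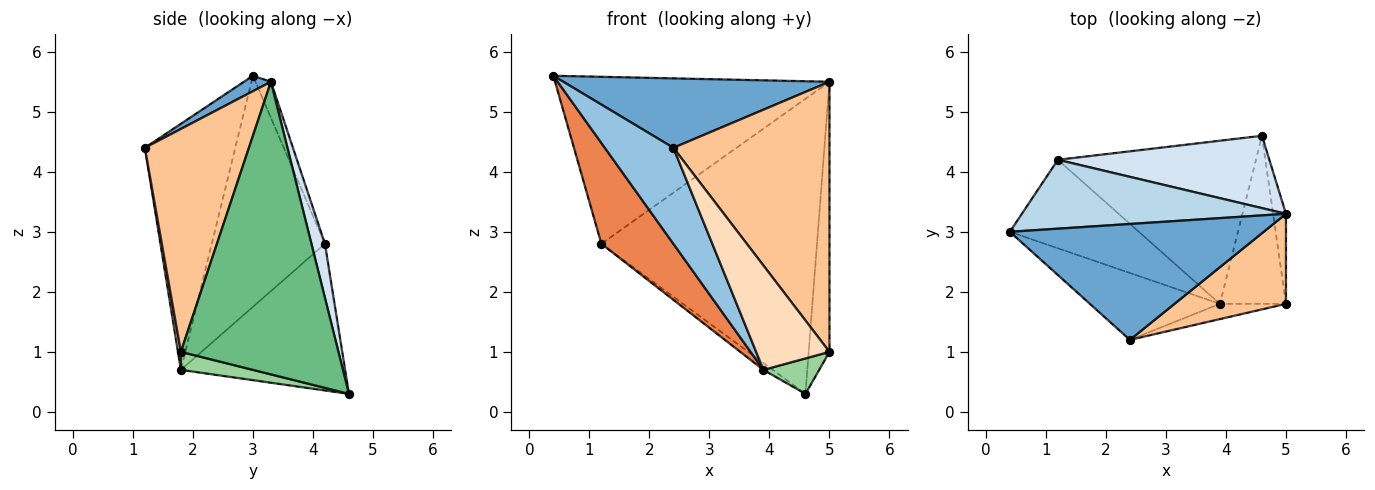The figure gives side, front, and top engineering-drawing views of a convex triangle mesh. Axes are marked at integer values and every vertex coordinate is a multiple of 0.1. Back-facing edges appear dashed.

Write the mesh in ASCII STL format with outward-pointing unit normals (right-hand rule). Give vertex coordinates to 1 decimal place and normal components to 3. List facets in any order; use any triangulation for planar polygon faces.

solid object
 facet normal 0.052 -0.513 0.857
  outer loop
   vertex 2.4 1.2 4.4
   vertex 5.0 3.3 5.5
   vertex 0.4 3.0 5.6
  endloop
 endfacet
 facet normal -0.734 -0.557 -0.388
  outer loop
   vertex 3.9 1.8 0.7
   vertex 2.4 1.2 4.4
   vertex 0.4 3.0 5.6
  endloop
 endfacet
 facet normal -0.052 0.923 0.381
  outer loop
   vertex 1.2 4.2 2.8
   vertex 0.4 3.0 5.6
   vertex 5.0 3.3 5.5
  endloop
 endfacet
 facet normal 0.061 0.969 0.238
  outer loop
   vertex 1.2 4.2 2.8
   vertex 5.0 3.3 5.5
   vertex 4.6 4.6 0.3
  endloop
 endfacet
 facet normal -0.763 -0.486 -0.426
  outer loop
   vertex 1.2 4.2 2.8
   vertex 3.9 1.8 0.7
   vertex 0.4 3.0 5.6
  endloop
 endfacet
 facet normal -0.595 0.034 -0.803
  outer loop
   vertex 1.2 4.2 2.8
   vertex 4.6 4.6 0.3
   vertex 3.9 1.8 0.7
  endloop
 endfacet
 facet normal 0.535 -0.802 0.267
  outer loop
   vertex 5.0 1.8 1.0
   vertex 5.0 3.3 5.5
   vertex 2.4 1.2 4.4
  endloop
 endfacet
 facet normal 0.039 -0.989 -0.144
  outer loop
   vertex 5.0 1.8 1.0
   vertex 2.4 1.2 4.4
   vertex 3.9 1.8 0.7
  endloop
 endfacet
 facet normal 0.990 0.131 -0.044
  outer loop
   vertex 5.0 1.8 1.0
   vertex 4.6 4.6 0.3
   vertex 5.0 3.3 5.5
  endloop
 endfacet
 facet normal 0.258 -0.200 -0.945
  outer loop
   vertex 5.0 1.8 1.0
   vertex 3.9 1.8 0.7
   vertex 4.6 4.6 0.3
  endloop
 endfacet
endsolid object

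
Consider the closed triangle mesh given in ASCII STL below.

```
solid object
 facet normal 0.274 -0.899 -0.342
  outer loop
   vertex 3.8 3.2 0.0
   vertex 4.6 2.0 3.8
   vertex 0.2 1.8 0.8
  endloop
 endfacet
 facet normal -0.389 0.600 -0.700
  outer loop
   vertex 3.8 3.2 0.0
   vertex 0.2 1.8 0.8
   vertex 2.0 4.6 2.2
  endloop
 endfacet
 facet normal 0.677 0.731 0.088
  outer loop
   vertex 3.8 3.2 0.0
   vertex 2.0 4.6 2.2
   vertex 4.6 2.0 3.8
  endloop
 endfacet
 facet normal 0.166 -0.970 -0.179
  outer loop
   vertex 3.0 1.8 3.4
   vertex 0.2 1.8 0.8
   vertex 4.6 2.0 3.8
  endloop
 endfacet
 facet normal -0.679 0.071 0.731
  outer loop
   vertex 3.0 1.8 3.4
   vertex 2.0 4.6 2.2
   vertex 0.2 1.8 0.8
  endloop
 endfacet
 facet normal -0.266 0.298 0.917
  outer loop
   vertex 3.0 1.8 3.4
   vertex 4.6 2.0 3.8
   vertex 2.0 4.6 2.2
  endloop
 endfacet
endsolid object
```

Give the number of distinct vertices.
5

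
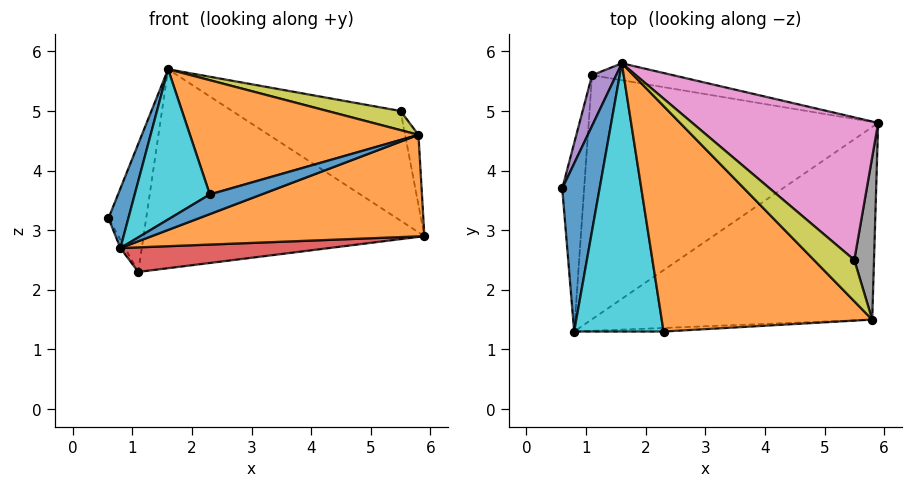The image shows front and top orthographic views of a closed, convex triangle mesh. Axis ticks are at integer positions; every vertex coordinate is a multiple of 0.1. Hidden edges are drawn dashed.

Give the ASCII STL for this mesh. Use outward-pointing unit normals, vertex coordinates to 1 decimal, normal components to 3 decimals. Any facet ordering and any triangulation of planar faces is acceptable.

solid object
 facet normal -0.856 -0.173 0.488
  outer loop
   vertex 1.6 5.8 5.7
   vertex 0.6 3.7 3.2
   vertex 0.8 1.3 2.7
  endloop
 endfacet
 facet normal 0.334 -0.440 -0.834
  outer loop
   vertex 5.8 1.5 4.6
   vertex 0.8 1.3 2.7
   vertex 5.9 4.8 2.9
  endloop
 endfacet
 facet normal -0.891 0.020 -0.453
  outer loop
   vertex 1.1 5.6 2.3
   vertex 0.8 1.3 2.7
   vertex 0.6 3.7 3.2
  endloop
 endfacet
 facet normal 0.107 -0.099 -0.989
  outer loop
   vertex 1.1 5.6 2.3
   vertex 5.9 4.8 2.9
   vertex 0.8 1.3 2.7
  endloop
 endfacet
 facet normal -0.944 0.306 0.121
  outer loop
   vertex 1.1 5.6 2.3
   vertex 0.6 3.7 3.2
   vertex 1.6 5.8 5.7
  endloop
 endfacet
 facet normal 0.174 0.981 -0.083
  outer loop
   vertex 1.1 5.6 2.3
   vertex 1.6 5.8 5.7
   vertex 5.9 4.8 2.9
  endloop
 endfacet
 facet normal 0.550 0.509 0.662
  outer loop
   vertex 5.5 2.5 5.0
   vertex 5.9 4.8 2.9
   vertex 1.6 5.8 5.7
  endloop
 endfacet
 facet normal 0.931 0.145 0.336
  outer loop
   vertex 5.5 2.5 5.0
   vertex 5.8 1.5 4.6
   vertex 5.9 4.8 2.9
  endloop
 endfacet
 facet normal -0.190 -0.413 0.891
  outer loop
   vertex 5.5 2.5 5.0
   vertex 1.6 5.8 5.7
   vertex 5.8 1.5 4.6
  endloop
 endfacet
 facet normal -0.464 -0.433 0.773
  outer loop
   vertex 2.3 1.3 3.6
   vertex 1.6 5.8 5.7
   vertex 0.8 1.3 2.7
  endloop
 endfacet
 facet normal 0.107 -0.978 -0.178
  outer loop
   vertex 2.3 1.3 3.6
   vertex 0.8 1.3 2.7
   vertex 5.8 1.5 4.6
  endloop
 endfacet
 facet normal -0.223 -0.441 0.870
  outer loop
   vertex 2.3 1.3 3.6
   vertex 5.8 1.5 4.6
   vertex 1.6 5.8 5.7
  endloop
 endfacet
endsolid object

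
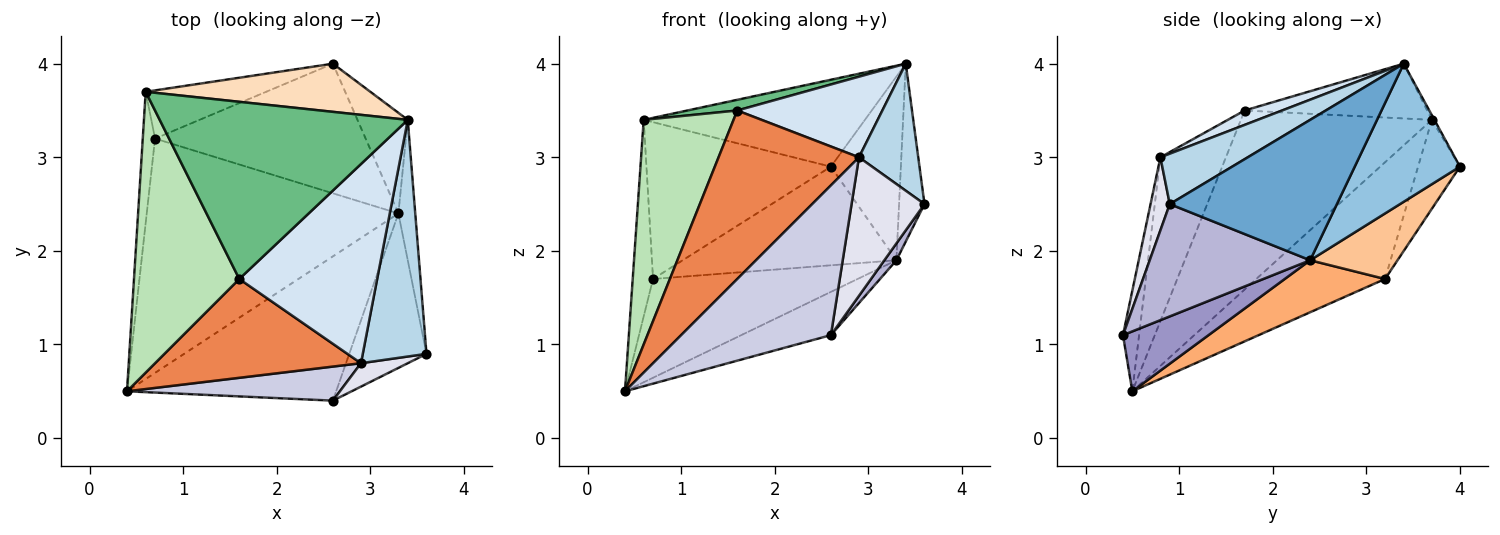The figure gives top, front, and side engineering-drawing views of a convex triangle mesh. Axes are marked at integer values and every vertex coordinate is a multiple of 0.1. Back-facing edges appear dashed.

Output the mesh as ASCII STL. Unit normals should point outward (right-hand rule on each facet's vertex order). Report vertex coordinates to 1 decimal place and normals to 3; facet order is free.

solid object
 facet normal 0.982 0.149 -0.118
  outer loop
   vertex 3.3 2.4 1.9
   vertex 3.4 3.4 4.0
   vertex 3.6 0.9 2.5
  endloop
 endfacet
 facet normal 0.797 0.530 -0.290
  outer loop
   vertex 3.3 2.4 1.9
   vertex 2.6 4.0 2.9
   vertex 3.4 3.4 4.0
  endloop
 endfacet
 facet normal 0.572 -0.388 0.723
  outer loop
   vertex 2.9 0.8 3.0
   vertex 3.6 0.9 2.5
   vertex 3.4 3.4 4.0
  endloop
 endfacet
 facet normal 0.096 -0.373 0.923
  outer loop
   vertex 2.9 0.8 3.0
   vertex 3.4 3.4 4.0
   vertex 1.6 1.7 3.5
  endloop
 endfacet
 facet normal -0.373 -0.800 0.469
  outer loop
   vertex 2.9 0.8 3.0
   vertex 1.6 1.7 3.5
   vertex 0.4 0.5 0.5
  endloop
 endfacet
 facet normal 0.187 0.382 -0.905
  outer loop
   vertex 0.7 3.2 1.7
   vertex 3.3 2.4 1.9
   vertex 0.4 0.5 0.5
  endloop
 endfacet
 facet normal 0.240 0.588 -0.772
  outer loop
   vertex 0.7 3.2 1.7
   vertex 2.6 4.0 2.9
   vertex 3.3 2.4 1.9
  endloop
 endfacet
 facet normal -0.010 0.875 0.484
  outer loop
   vertex 0.6 3.7 3.4
   vertex 3.4 3.4 4.0
   vertex 2.6 4.0 2.9
  endloop
 endfacet
 facet normal -0.215 -0.059 0.975
  outer loop
   vertex 0.6 3.7 3.4
   vertex 1.6 1.7 3.5
   vertex 3.4 3.4 4.0
  endloop
 endfacet
 facet normal -0.212 0.934 -0.287
  outer loop
   vertex 0.6 3.7 3.4
   vertex 2.6 4.0 2.9
   vertex 0.7 3.2 1.7
  endloop
 endfacet
 facet normal -0.799 -0.376 0.470
  outer loop
   vertex 0.6 3.7 3.4
   vertex 0.4 0.5 0.5
   vertex 1.6 1.7 3.5
  endloop
 endfacet
 facet normal -0.982 0.155 -0.103
  outer loop
   vertex 0.6 3.7 3.4
   vertex 0.7 3.2 1.7
   vertex 0.4 0.5 0.5
  endloop
 endfacet
 facet normal 0.265 0.277 -0.924
  outer loop
   vertex 2.6 0.4 1.1
   vertex 0.4 0.5 0.5
   vertex 3.3 2.4 1.9
  endloop
 endfacet
 facet normal 0.822 -0.062 -0.565
  outer loop
   vertex 2.6 0.4 1.1
   vertex 3.3 2.4 1.9
   vertex 3.6 0.9 2.5
  endloop
 endfacet
 facet normal -0.104 -0.970 0.221
  outer loop
   vertex 2.6 0.4 1.1
   vertex 2.9 0.8 3.0
   vertex 0.4 0.5 0.5
  endloop
 endfacet
 facet normal 0.251 -0.954 0.161
  outer loop
   vertex 2.6 0.4 1.1
   vertex 3.6 0.9 2.5
   vertex 2.9 0.8 3.0
  endloop
 endfacet
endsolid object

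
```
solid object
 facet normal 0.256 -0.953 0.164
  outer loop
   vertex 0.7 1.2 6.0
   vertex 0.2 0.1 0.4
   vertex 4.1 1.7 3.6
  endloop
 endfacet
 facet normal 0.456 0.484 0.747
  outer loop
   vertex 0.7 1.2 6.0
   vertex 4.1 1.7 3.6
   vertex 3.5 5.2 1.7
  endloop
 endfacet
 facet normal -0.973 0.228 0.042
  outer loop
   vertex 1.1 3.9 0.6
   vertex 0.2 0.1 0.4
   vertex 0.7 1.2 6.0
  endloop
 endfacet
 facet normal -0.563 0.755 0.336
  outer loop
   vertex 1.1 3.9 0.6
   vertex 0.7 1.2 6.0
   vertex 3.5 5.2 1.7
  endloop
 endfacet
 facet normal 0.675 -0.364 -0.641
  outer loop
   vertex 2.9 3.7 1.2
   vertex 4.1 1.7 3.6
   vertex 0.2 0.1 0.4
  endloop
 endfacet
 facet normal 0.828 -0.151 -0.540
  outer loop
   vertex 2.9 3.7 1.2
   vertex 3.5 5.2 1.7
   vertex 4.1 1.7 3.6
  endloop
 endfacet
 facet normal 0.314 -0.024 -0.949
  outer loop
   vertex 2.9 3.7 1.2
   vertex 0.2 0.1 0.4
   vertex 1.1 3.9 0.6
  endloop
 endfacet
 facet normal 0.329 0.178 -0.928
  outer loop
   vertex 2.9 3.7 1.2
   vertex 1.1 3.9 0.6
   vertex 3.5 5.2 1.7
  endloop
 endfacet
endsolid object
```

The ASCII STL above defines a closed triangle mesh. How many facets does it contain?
8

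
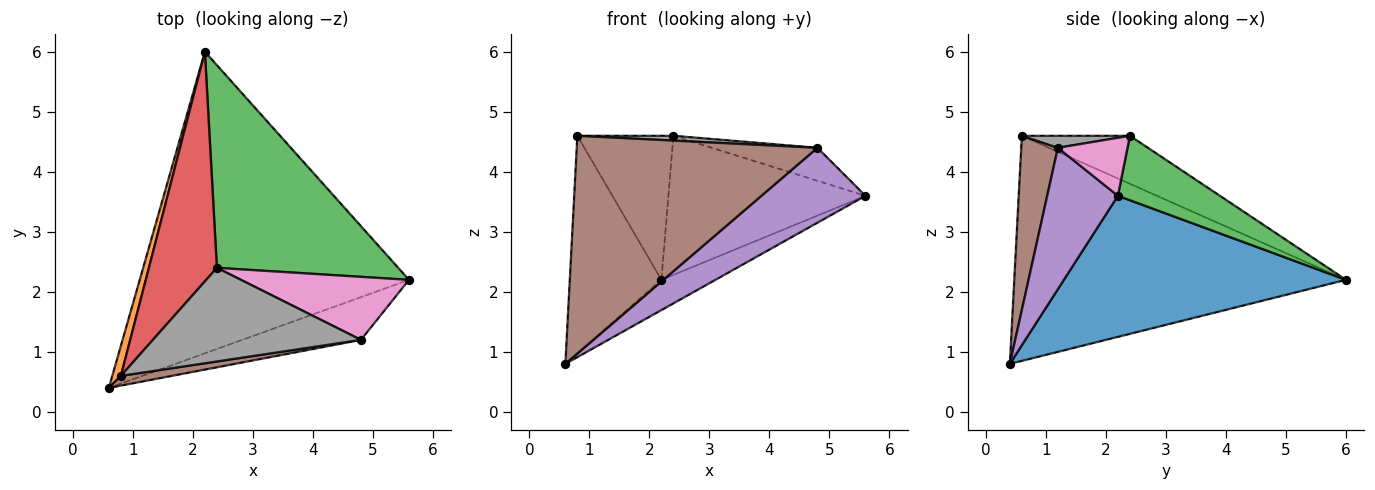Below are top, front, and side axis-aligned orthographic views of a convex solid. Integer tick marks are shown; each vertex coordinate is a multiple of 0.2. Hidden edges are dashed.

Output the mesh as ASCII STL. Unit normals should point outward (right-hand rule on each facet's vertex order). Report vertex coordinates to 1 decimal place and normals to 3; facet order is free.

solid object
 facet normal 0.462 0.089 -0.882
  outer loop
   vertex 2.2 6.0 2.2
   vertex 5.6 2.2 3.6
   vertex 0.6 0.4 0.8
  endloop
 endfacet
 facet normal -0.963 0.266 0.037
  outer loop
   vertex 0.8 0.6 4.6
   vertex 2.2 6.0 2.2
   vertex 0.6 0.4 0.8
  endloop
 endfacet
 facet normal 0.281 0.543 0.791
  outer loop
   vertex 2.4 2.4 4.6
   vertex 5.6 2.2 3.6
   vertex 2.2 6.0 2.2
  endloop
 endfacet
 facet normal -0.513 0.456 0.727
  outer loop
   vertex 2.4 2.4 4.6
   vertex 2.2 6.0 2.2
   vertex 0.8 0.6 4.6
  endloop
 endfacet
 facet normal 0.508 -0.748 -0.427
  outer loop
   vertex 4.8 1.2 4.4
   vertex 0.6 0.4 0.8
   vertex 5.6 2.2 3.6
  endloop
 endfacet
 facet normal 0.150 -0.988 0.044
  outer loop
   vertex 4.8 1.2 4.4
   vertex 0.8 0.6 4.6
   vertex 0.6 0.4 0.8
  endloop
 endfacet
 facet normal 0.292 0.444 0.847
  outer loop
   vertex 4.8 1.2 4.4
   vertex 5.6 2.2 3.6
   vertex 2.4 2.4 4.6
  endloop
 endfacet
 facet normal 0.058 -0.051 0.997
  outer loop
   vertex 4.8 1.2 4.4
   vertex 2.4 2.4 4.6
   vertex 0.8 0.6 4.6
  endloop
 endfacet
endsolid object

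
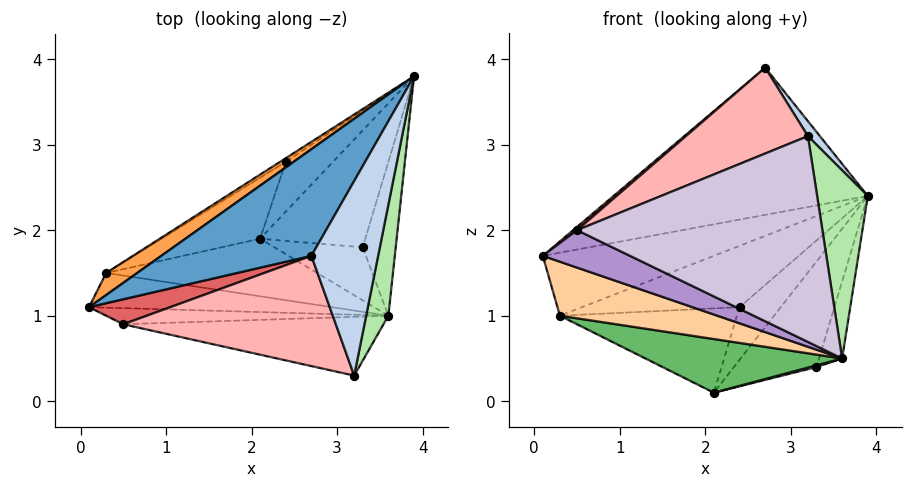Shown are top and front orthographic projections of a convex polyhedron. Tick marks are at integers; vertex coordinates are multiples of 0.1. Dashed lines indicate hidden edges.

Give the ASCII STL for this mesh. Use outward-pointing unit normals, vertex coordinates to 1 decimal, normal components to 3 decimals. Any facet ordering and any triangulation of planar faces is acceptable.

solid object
 facet normal -0.564 0.668 0.485
  outer loop
   vertex 2.7 1.7 3.9
   vertex 3.9 3.8 2.4
   vertex 0.1 1.1 1.7
  endloop
 endfacet
 facet normal 0.810 -0.045 0.585
  outer loop
   vertex 2.7 1.7 3.9
   vertex 3.2 0.3 3.1
   vertex 3.9 3.8 2.4
  endloop
 endfacet
 facet normal -0.590 0.762 0.267
  outer loop
   vertex 0.3 1.5 1.0
   vertex 0.1 1.1 1.7
   vertex 3.9 3.8 2.4
  endloop
 endfacet
 facet normal -0.205 -0.823 -0.529
  outer loop
   vertex 3.6 1.0 0.5
   vertex 0.1 1.1 1.7
   vertex 0.3 1.5 1.0
  endloop
 endfacet
 facet normal -0.209 -0.667 -0.715
  outer loop
   vertex 3.6 1.0 0.5
   vertex 0.3 1.5 1.0
   vertex 2.1 1.9 0.1
  endloop
 endfacet
 facet normal 0.979 -0.175 0.103
  outer loop
   vertex 3.6 1.0 0.5
   vertex 3.9 3.8 2.4
   vertex 3.2 0.3 3.1
  endloop
 endfacet
 facet normal -0.629 -0.101 0.771
  outer loop
   vertex 0.5 0.9 2.0
   vertex 2.7 1.7 3.9
   vertex 0.1 1.1 1.7
  endloop
 endfacet
 facet normal -0.416 -0.559 0.717
  outer loop
   vertex 0.5 0.9 2.0
   vertex 3.2 0.3 3.1
   vertex 2.7 1.7 3.9
  endloop
 endfacet
 facet normal -0.160 -0.906 -0.391
  outer loop
   vertex 0.5 0.9 2.0
   vertex 0.1 1.1 1.7
   vertex 3.6 1.0 0.5
  endloop
 endfacet
 facet normal -0.101 -0.957 -0.273
  outer loop
   vertex 0.5 0.9 2.0
   vertex 3.6 1.0 0.5
   vertex 3.2 0.3 3.1
  endloop
 endfacet
 facet normal 0.111 0.722 -0.683
  outer loop
   vertex 2.4 2.8 1.1
   vertex 3.9 3.8 2.4
   vertex 2.1 1.9 0.1
  endloop
 endfacet
 facet normal -0.524 0.850 -0.049
  outer loop
   vertex 2.4 2.8 1.1
   vertex 0.3 1.5 1.0
   vertex 3.9 3.8 2.4
  endloop
 endfacet
 facet normal -0.428 0.732 -0.530
  outer loop
   vertex 2.4 2.8 1.1
   vertex 2.1 1.9 0.1
   vertex 0.3 1.5 1.0
  endloop
 endfacet
 facet normal 0.235 0.651 -0.722
  outer loop
   vertex 3.3 1.8 0.4
   vertex 2.1 1.9 0.1
   vertex 3.9 3.8 2.4
  endloop
 endfacet
 facet normal 0.830 0.249 -0.498
  outer loop
   vertex 3.3 1.8 0.4
   vertex 3.9 3.8 2.4
   vertex 3.6 1.0 0.5
  endloop
 endfacet
 facet normal 0.240 -0.031 -0.970
  outer loop
   vertex 3.3 1.8 0.4
   vertex 3.6 1.0 0.5
   vertex 2.1 1.9 0.1
  endloop
 endfacet
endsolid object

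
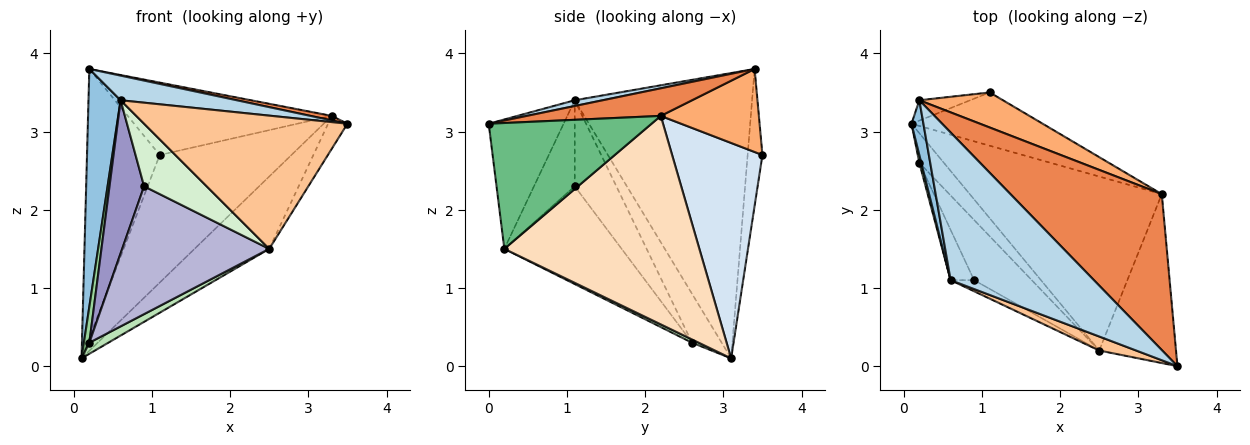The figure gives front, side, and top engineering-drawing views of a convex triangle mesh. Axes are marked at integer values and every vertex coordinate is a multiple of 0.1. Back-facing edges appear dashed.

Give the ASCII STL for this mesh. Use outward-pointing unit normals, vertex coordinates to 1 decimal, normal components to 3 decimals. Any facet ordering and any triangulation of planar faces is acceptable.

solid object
 facet normal -0.199 0.977 -0.074
  outer loop
   vertex 0.2 3.4 3.8
   vertex 1.1 3.5 2.7
   vertex 0.1 3.1 0.1
  endloop
 endfacet
 facet normal -0.983 -0.178 0.041
  outer loop
   vertex 0.6 1.1 3.4
   vertex 0.2 3.4 3.8
   vertex 0.1 3.1 0.1
  endloop
 endfacet
 facet normal 0.040 -0.165 0.986
  outer loop
   vertex 0.6 1.1 3.4
   vertex 3.5 0.0 3.1
   vertex 0.2 3.4 3.8
  endloop
 endfacet
 facet normal 0.535 0.780 -0.326
  outer loop
   vertex 3.3 2.2 3.2
   vertex 0.1 3.1 0.1
   vertex 1.1 3.5 2.7
  endloop
 endfacet
 facet normal 0.179 -0.028 0.983
  outer loop
   vertex 3.3 2.2 3.2
   vertex 0.2 3.4 3.8
   vertex 3.5 0.0 3.1
  endloop
 endfacet
 facet normal 0.397 0.826 0.400
  outer loop
   vertex 3.3 2.2 3.2
   vertex 1.1 3.5 2.7
   vertex 0.2 3.4 3.8
  endloop
 endfacet
 facet normal -0.344 -0.934 0.098
  outer loop
   vertex 2.5 0.2 1.5
   vertex 3.5 0.0 3.1
   vertex 0.6 1.1 3.4
  endloop
 endfacet
 facet normal 0.708 0.271 -0.652
  outer loop
   vertex 2.5 0.2 1.5
   vertex 0.1 3.1 0.1
   vertex 3.3 2.2 3.2
  endloop
 endfacet
 facet normal 0.849 0.101 -0.518
  outer loop
   vertex 2.5 0.2 1.5
   vertex 3.3 2.2 3.2
   vertex 3.5 0.0 3.1
  endloop
 endfacet
 facet normal -0.983 -0.181 0.039
  outer loop
   vertex 0.2 2.6 0.3
   vertex 0.6 1.1 3.4
   vertex 0.1 3.1 0.1
  endloop
 endfacet
 facet normal 0.123 -0.347 -0.930
  outer loop
   vertex 0.2 2.6 0.3
   vertex 0.1 3.1 0.1
   vertex 2.5 0.2 1.5
  endloop
 endfacet
 facet normal -0.540 -0.829 -0.147
  outer loop
   vertex 0.9 1.1 2.3
   vertex 2.5 0.2 1.5
   vertex 0.6 1.1 3.4
  endloop
 endfacet
 facet normal -0.753 -0.625 -0.205
  outer loop
   vertex 0.9 1.1 2.3
   vertex 0.6 1.1 3.4
   vertex 0.2 2.6 0.3
  endloop
 endfacet
 facet normal -0.585 -0.734 -0.345
  outer loop
   vertex 0.9 1.1 2.3
   vertex 0.2 2.6 0.3
   vertex 2.5 0.2 1.5
  endloop
 endfacet
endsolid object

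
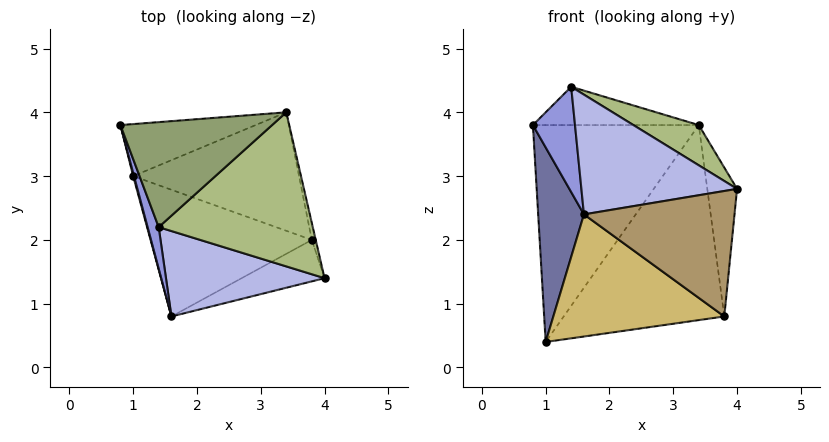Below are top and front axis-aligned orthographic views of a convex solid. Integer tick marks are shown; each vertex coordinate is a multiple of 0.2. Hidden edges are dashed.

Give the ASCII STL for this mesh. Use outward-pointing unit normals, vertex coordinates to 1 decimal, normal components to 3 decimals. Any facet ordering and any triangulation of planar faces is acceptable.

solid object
 facet normal -0.966 -0.260 0.004
  outer loop
   vertex 1.0 3.0 0.4
   vertex 1.6 0.8 2.4
   vertex 0.8 3.8 3.8
  endloop
 endfacet
 facet normal -0.075 0.970 -0.233
  outer loop
   vertex 3.4 4.0 3.8
   vertex 1.0 3.0 0.4
   vertex 0.8 3.8 3.8
  endloop
 endfacet
 facet normal -0.944 -0.308 0.121
  outer loop
   vertex 1.4 2.2 4.4
   vertex 0.8 3.8 3.8
   vertex 1.6 0.8 2.4
  endloop
 endfacet
 facet normal 0.106 -0.810 0.577
  outer loop
   vertex 1.4 2.2 4.4
   vertex 1.6 0.8 2.4
   vertex 4.0 1.4 2.8
  endloop
 endfacet
 facet normal -0.026 0.342 0.939
  outer loop
   vertex 1.4 2.2 4.4
   vertex 3.4 4.0 3.8
   vertex 0.8 3.8 3.8
  endloop
 endfacet
 facet normal 0.460 -0.224 0.859
  outer loop
   vertex 1.4 2.2 4.4
   vertex 4.0 1.4 2.8
   vertex 3.4 4.0 3.8
  endloop
 endfacet
 facet normal 0.972 0.235 -0.027
  outer loop
   vertex 3.8 2.0 0.8
   vertex 3.4 4.0 3.8
   vertex 4.0 1.4 2.8
  endloop
 endfacet
 facet normal 0.355 0.799 -0.485
  outer loop
   vertex 3.8 2.0 0.8
   vertex 1.0 3.0 0.4
   vertex 3.4 4.0 3.8
  endloop
 endfacet
 facet normal 0.278 -0.912 -0.301
  outer loop
   vertex 3.8 2.0 0.8
   vertex 4.0 1.4 2.8
   vertex 1.6 0.8 2.4
  endloop
 endfacet
 facet normal -0.144 -0.687 -0.712
  outer loop
   vertex 3.8 2.0 0.8
   vertex 1.6 0.8 2.4
   vertex 1.0 3.0 0.4
  endloop
 endfacet
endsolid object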